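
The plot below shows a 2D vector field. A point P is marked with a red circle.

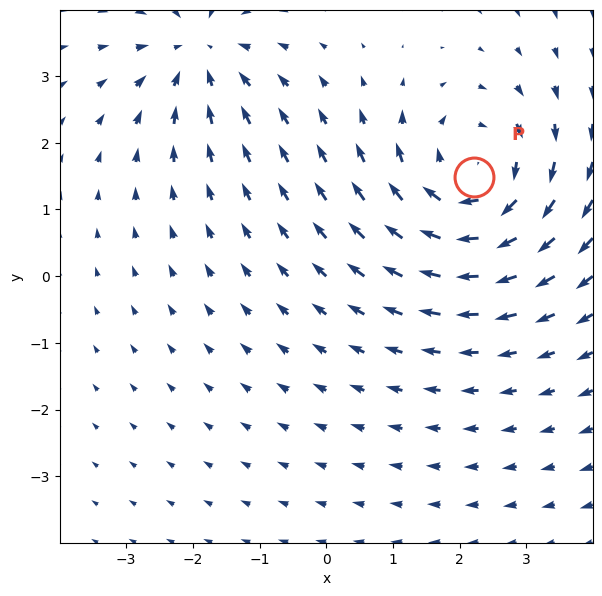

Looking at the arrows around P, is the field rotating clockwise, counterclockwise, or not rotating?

Near P at (2.2, 1.5) the arrows circulate clockwise. The curl (z-component) there is about -4; negative curl means clockwise rotation.

clockwise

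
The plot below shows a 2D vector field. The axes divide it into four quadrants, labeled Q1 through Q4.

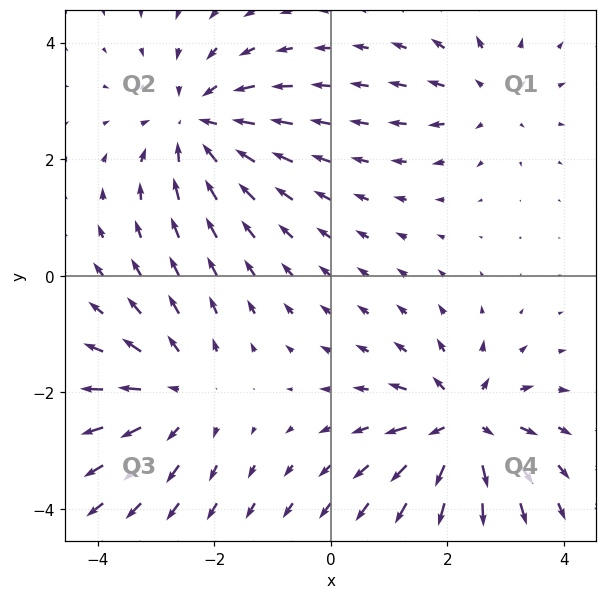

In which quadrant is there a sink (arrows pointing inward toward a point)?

Q2

The sink sits at approximately (-2.3, 2.6), which lies in quadrant Q2. The divergence there is about -5, negative as expected for a sink.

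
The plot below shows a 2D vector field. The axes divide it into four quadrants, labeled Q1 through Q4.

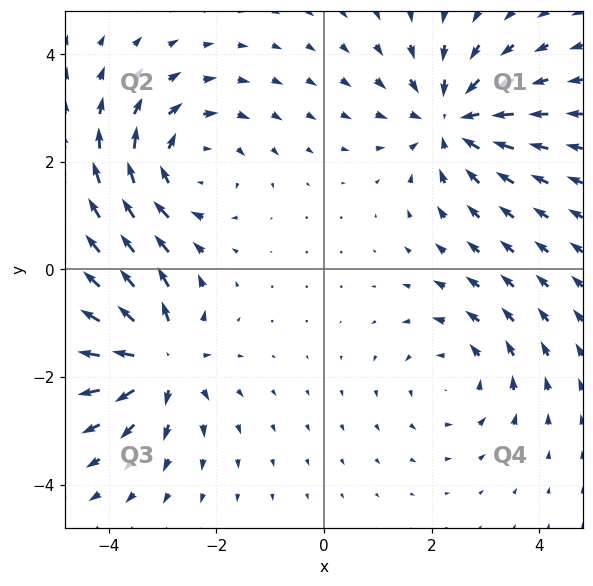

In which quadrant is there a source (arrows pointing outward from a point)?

The source sits at approximately (-3.1, -1.7), which lies in quadrant Q3. The divergence there is about +5, positive as expected for a source.

Q3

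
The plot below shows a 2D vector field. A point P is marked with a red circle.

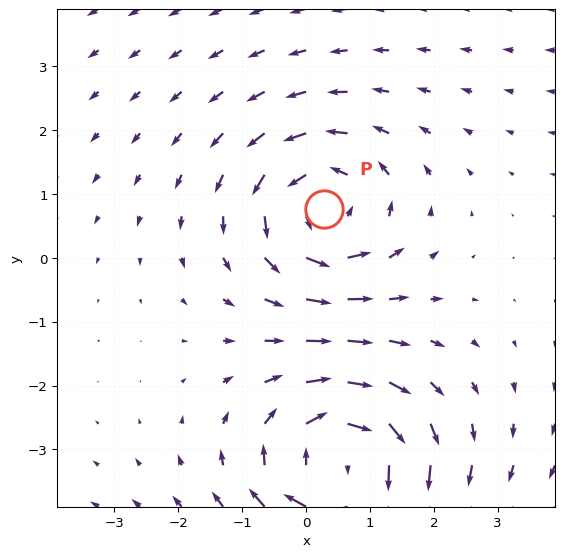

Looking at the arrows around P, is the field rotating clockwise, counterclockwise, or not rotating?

counterclockwise

Near P at (0.3, 0.8) the arrows circulate counterclockwise. The curl (z-component) there is about +3; positive curl means counterclockwise rotation.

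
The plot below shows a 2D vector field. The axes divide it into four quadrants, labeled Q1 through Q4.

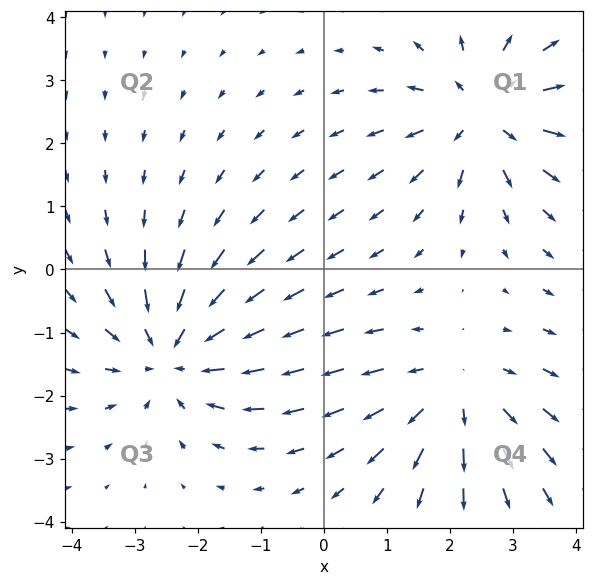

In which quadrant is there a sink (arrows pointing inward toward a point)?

Q3

The sink sits at approximately (-2.4, -1.3), which lies in quadrant Q3. The divergence there is about -4, negative as expected for a sink.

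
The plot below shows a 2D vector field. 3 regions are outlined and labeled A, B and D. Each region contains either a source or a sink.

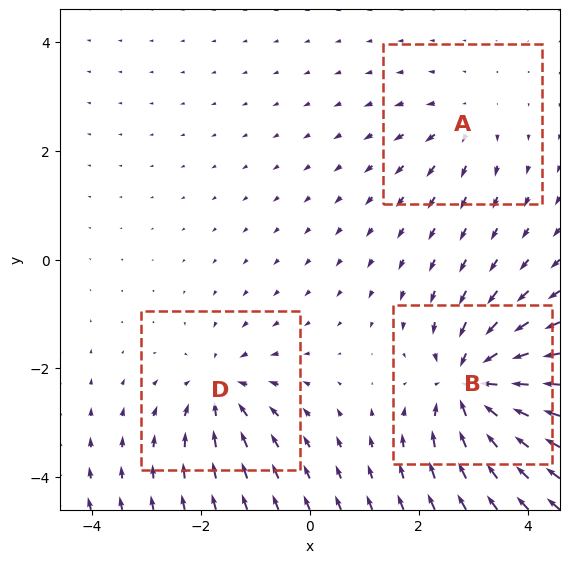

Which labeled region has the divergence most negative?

Divergence at each region's feature centre — A: about +2, B: about -6, D: about -4. Region B is most negative.

B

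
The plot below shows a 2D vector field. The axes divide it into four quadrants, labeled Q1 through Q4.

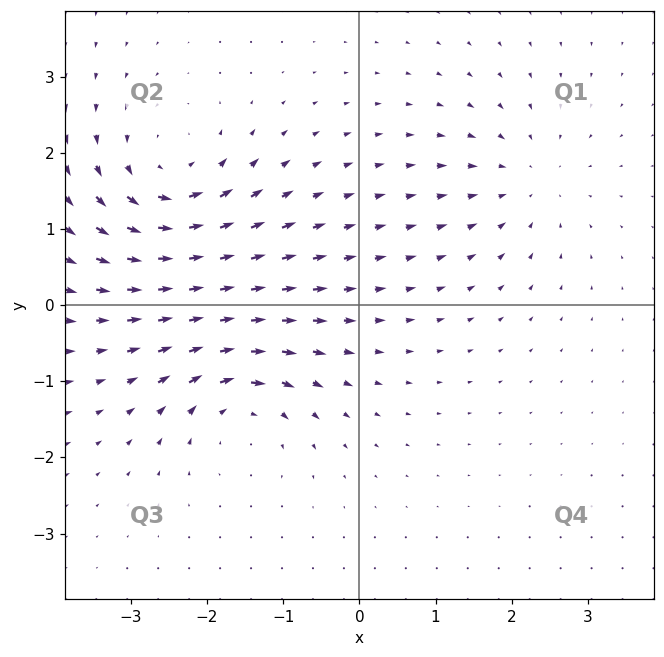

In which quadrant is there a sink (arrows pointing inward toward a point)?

Q1

The sink sits at approximately (2.2, 1.6), which lies in quadrant Q1. The divergence there is about -3, negative as expected for a sink.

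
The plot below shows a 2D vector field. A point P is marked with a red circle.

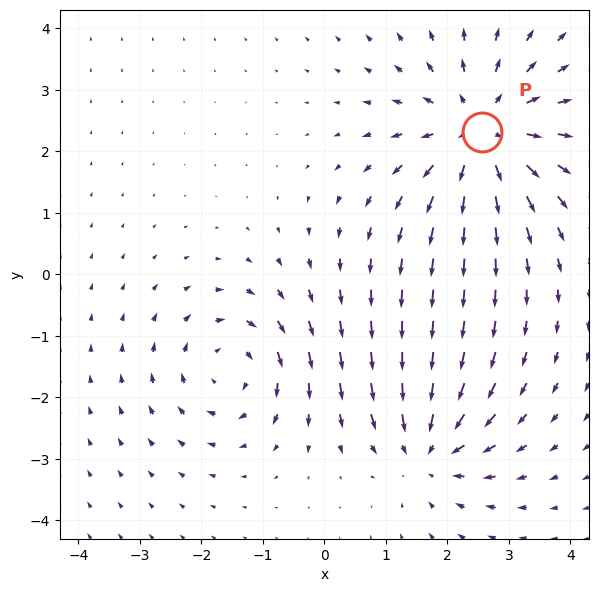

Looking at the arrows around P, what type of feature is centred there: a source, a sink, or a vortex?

source

At P (2.6, 2.3) the arrows spread outward. Divergence about +4, curl ≈0 — positive divergence with near-zero curl is a source.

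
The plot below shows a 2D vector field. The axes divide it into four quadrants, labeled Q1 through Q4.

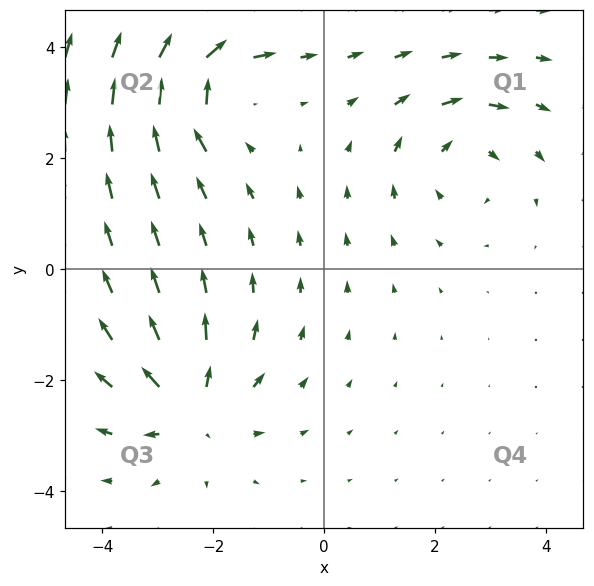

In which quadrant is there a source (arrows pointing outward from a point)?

The source sits at approximately (-2.4, -2.5), which lies in quadrant Q3. The divergence there is about +5, positive as expected for a source.

Q3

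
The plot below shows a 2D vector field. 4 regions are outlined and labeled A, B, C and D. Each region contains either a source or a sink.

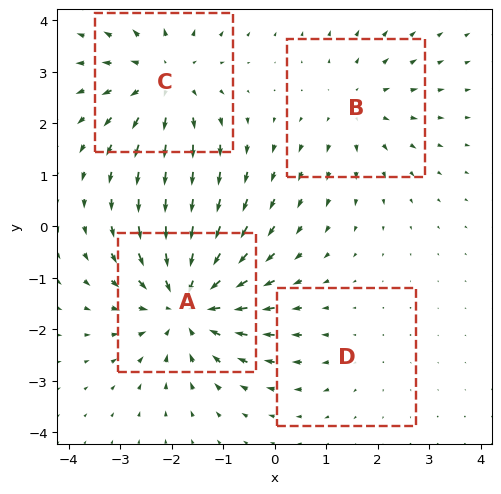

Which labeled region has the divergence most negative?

Divergence at each region's feature centre — A: about -6, B: about +3, C: about +4, D: about +2. Region A is most negative.

A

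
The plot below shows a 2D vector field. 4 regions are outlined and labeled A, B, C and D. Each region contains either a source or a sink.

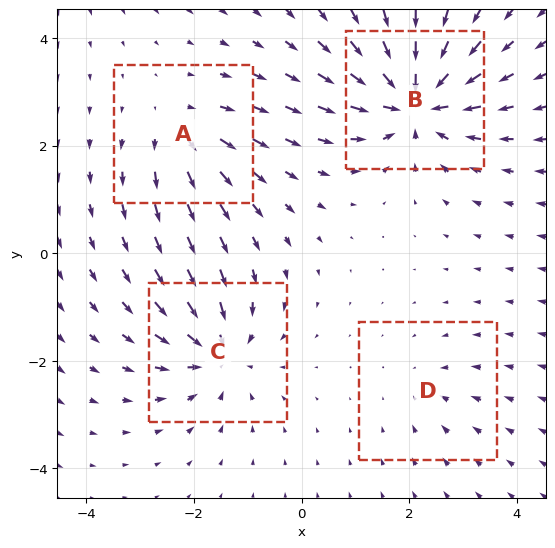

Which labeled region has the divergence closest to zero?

D

Divergence at each region's feature centre — A: about +4, B: about -8, C: about -6, D: about -2. Region D is closest to zero.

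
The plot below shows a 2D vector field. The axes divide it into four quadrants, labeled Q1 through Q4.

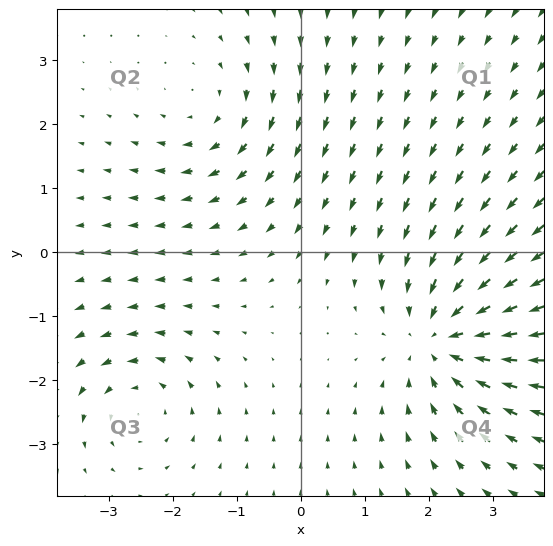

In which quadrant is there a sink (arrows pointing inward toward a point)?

Q4

The sink sits at approximately (2.2, -1.3), which lies in quadrant Q4. The divergence there is about -5, negative as expected for a sink.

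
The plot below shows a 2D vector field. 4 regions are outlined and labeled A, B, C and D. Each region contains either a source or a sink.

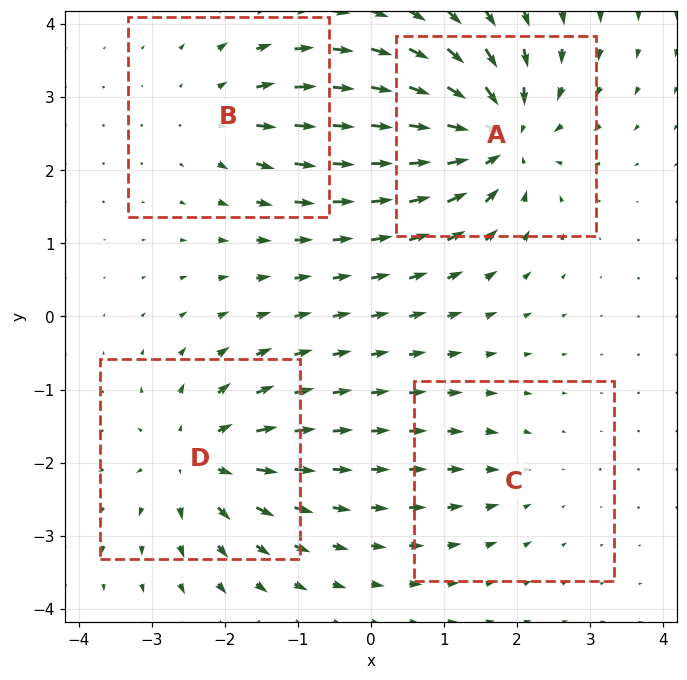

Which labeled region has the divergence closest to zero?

Divergence at each region's feature centre — A: about -9, B: about +4, C: about -3, D: about +6. Region C is closest to zero.

C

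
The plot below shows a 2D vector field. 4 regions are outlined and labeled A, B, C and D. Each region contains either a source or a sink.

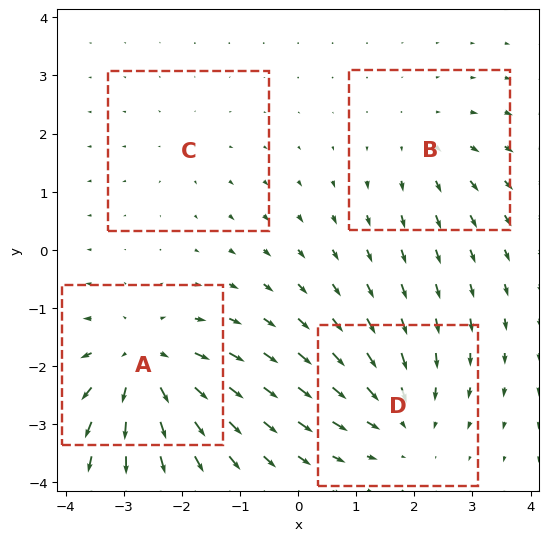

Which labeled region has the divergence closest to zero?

C

Divergence at each region's feature centre — A: about +6, B: about +3, C: about +2, D: about -4. Region C is closest to zero.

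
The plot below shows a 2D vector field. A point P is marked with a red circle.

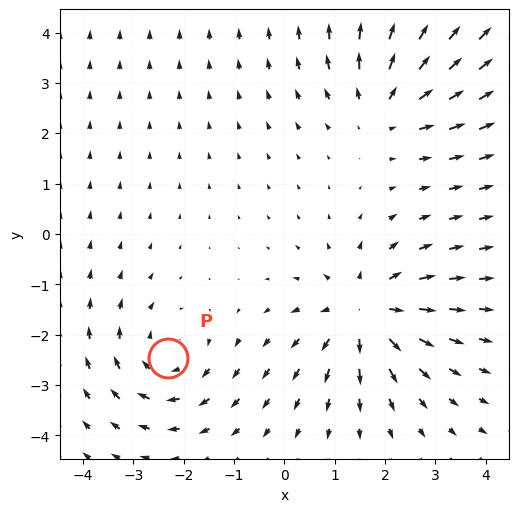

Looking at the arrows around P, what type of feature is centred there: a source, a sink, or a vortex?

At P (-2.3, -2.5) the arrows circulate clockwise. Divergence ≈0, curl about -4 — near-zero divergence with nonzero curl is a vortex.

vortex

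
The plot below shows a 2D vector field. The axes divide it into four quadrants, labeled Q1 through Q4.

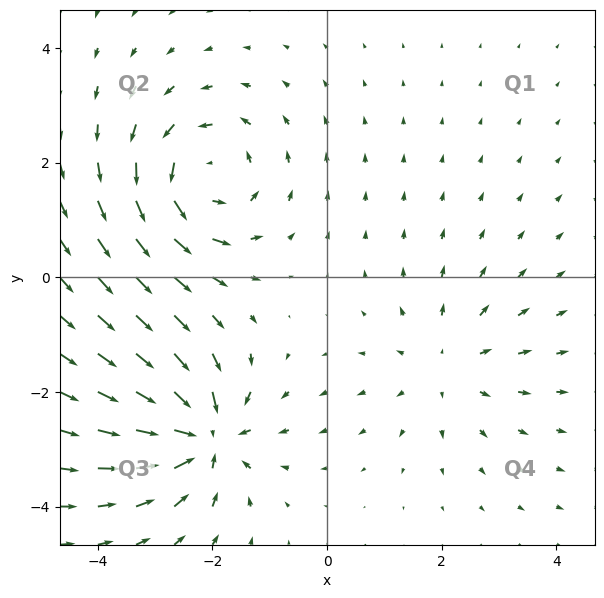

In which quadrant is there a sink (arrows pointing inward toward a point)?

The sink sits at approximately (-2.2, -2.8), which lies in quadrant Q3. The divergence there is about -7, negative as expected for a sink.

Q3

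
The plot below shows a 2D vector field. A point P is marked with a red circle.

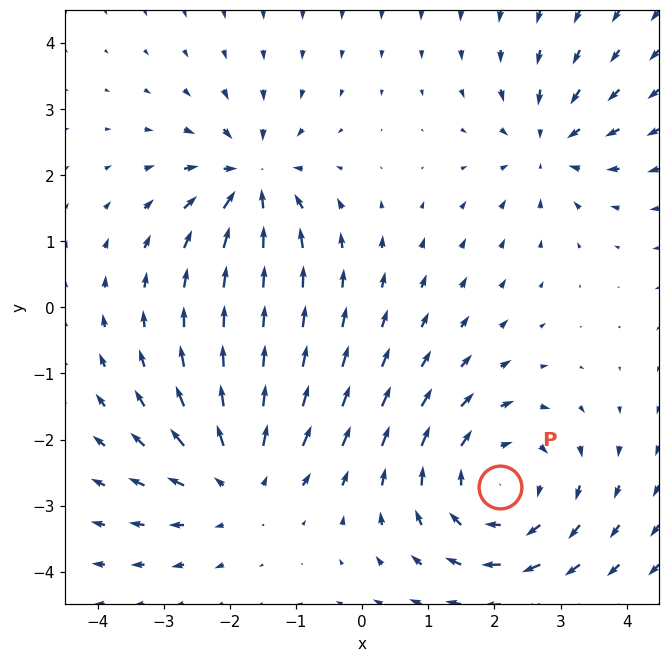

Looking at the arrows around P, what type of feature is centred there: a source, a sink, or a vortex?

vortex

At P (2.1, -2.7) the arrows circulate clockwise. Divergence ≈0, curl about -4 — near-zero divergence with nonzero curl is a vortex.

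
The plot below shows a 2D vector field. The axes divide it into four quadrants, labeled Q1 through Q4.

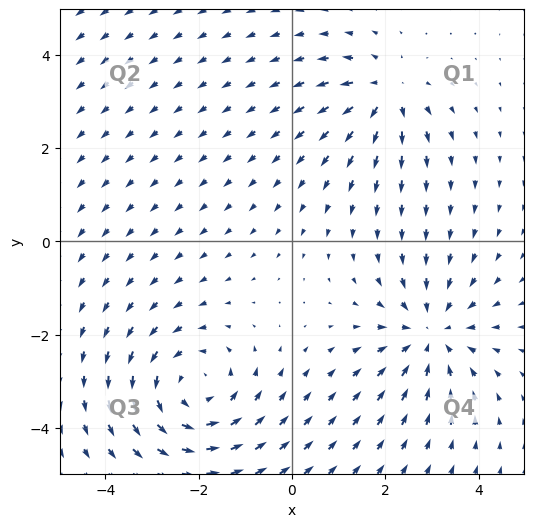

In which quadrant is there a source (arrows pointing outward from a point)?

The source sits at approximately (2.0, 3.2), which lies in quadrant Q1. The divergence there is about +4, positive as expected for a source.

Q1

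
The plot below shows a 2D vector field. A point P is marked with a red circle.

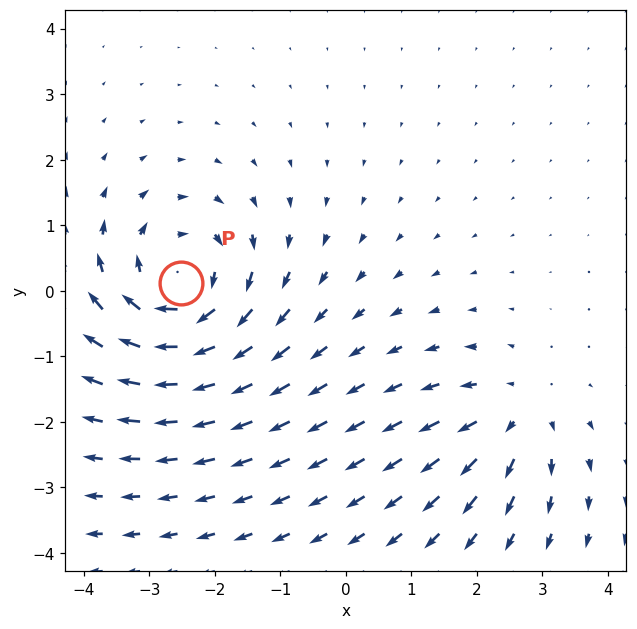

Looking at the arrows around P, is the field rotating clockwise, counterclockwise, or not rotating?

Near P at (-2.5, 0.1) the arrows circulate clockwise. The curl (z-component) there is about -5; negative curl means clockwise rotation.

clockwise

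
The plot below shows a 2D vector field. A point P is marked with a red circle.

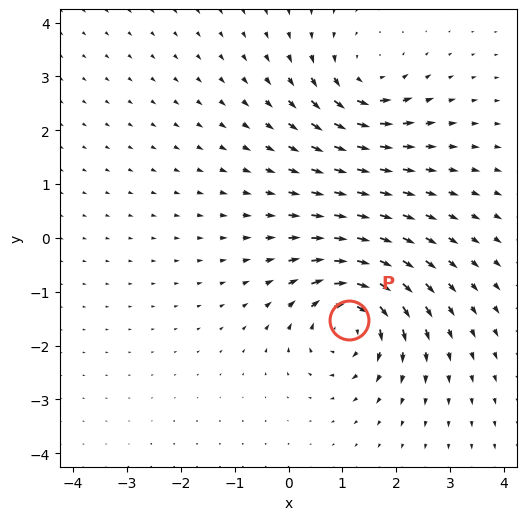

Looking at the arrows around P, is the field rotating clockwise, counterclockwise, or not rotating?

clockwise

Near P at (1.1, -1.5) the arrows circulate clockwise. The curl (z-component) there is about -5; negative curl means clockwise rotation.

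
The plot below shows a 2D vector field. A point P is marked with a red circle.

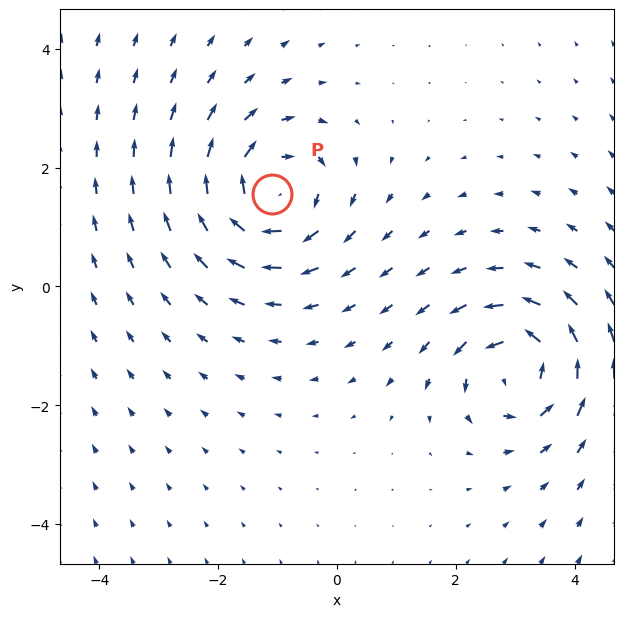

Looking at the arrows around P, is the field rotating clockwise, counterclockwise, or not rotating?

clockwise

Near P at (-1.1, 1.6) the arrows circulate clockwise. The curl (z-component) there is about -6; negative curl means clockwise rotation.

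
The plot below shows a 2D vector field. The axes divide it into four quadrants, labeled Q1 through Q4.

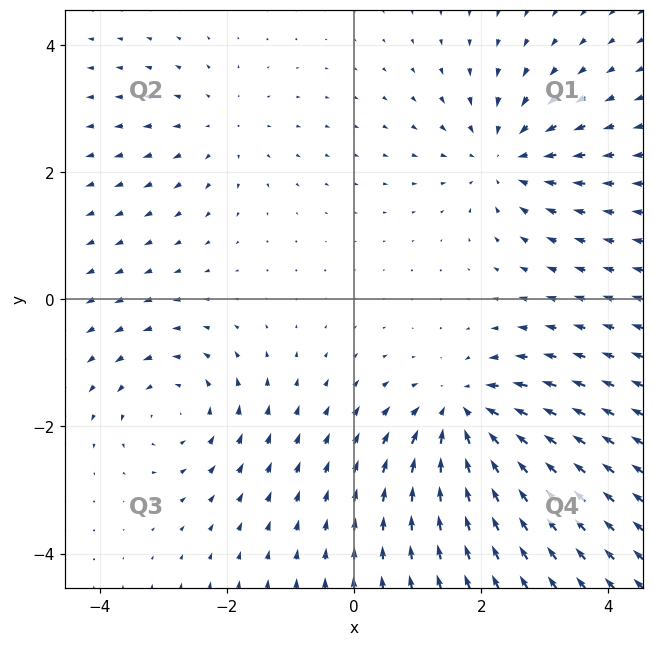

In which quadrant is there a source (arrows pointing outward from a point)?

Q2

The source sits at approximately (-2.1, 2.7), which lies in quadrant Q2. The divergence there is about +3, positive as expected for a source.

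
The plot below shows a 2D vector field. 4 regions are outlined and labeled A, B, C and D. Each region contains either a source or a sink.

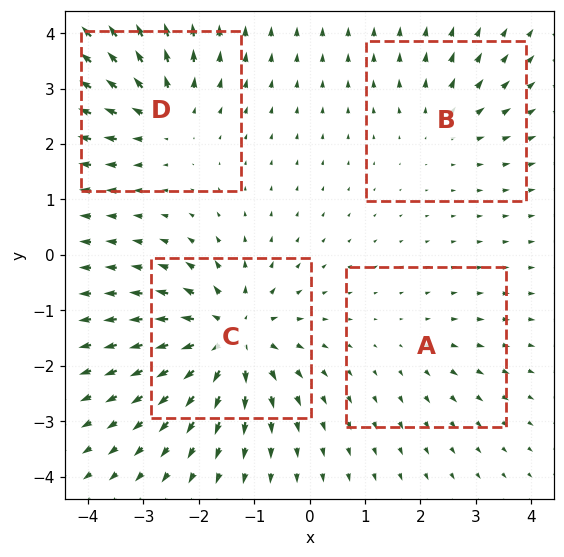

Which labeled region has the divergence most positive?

Divergence at each region's feature centre — A: about +2, B: about +3, C: about +8, D: about +5. Region C is most positive.

C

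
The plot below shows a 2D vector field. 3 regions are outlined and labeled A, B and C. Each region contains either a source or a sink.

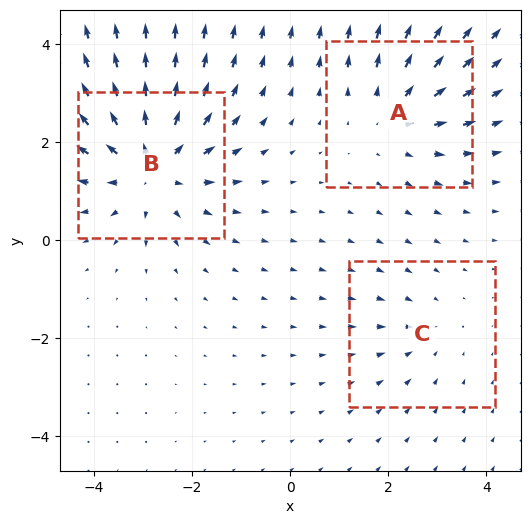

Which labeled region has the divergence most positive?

B

Divergence at each region's feature centre — A: about +3, B: about +4, C: about -2. Region B is most positive.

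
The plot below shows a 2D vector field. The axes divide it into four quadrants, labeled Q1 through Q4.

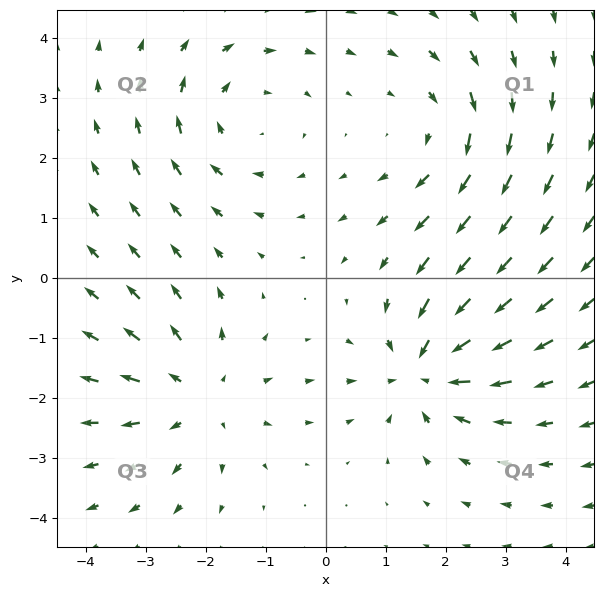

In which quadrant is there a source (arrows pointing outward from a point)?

The source sits at approximately (-2.1, -2.0), which lies in quadrant Q3. The divergence there is about +4, positive as expected for a source.

Q3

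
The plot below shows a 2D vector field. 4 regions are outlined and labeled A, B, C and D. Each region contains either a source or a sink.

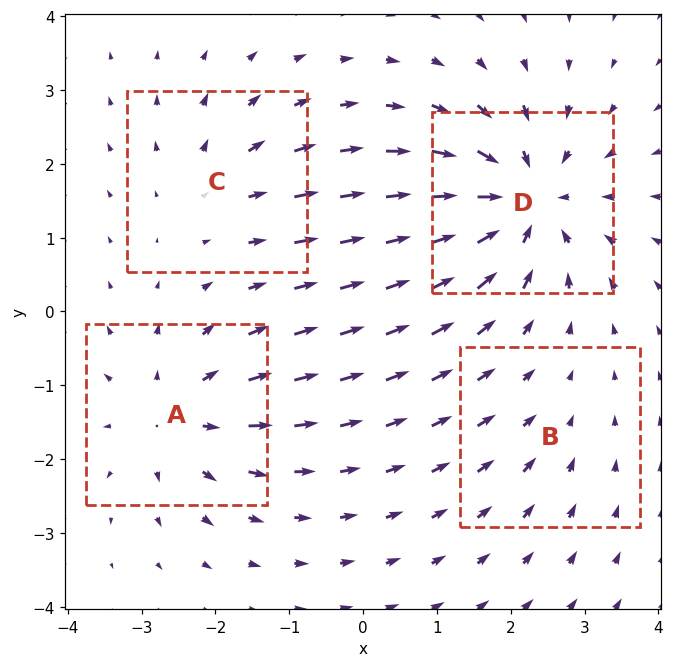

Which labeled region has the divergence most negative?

D

Divergence at each region's feature centre — A: about +5, B: about -2, C: about +3, D: about -7. Region D is most negative.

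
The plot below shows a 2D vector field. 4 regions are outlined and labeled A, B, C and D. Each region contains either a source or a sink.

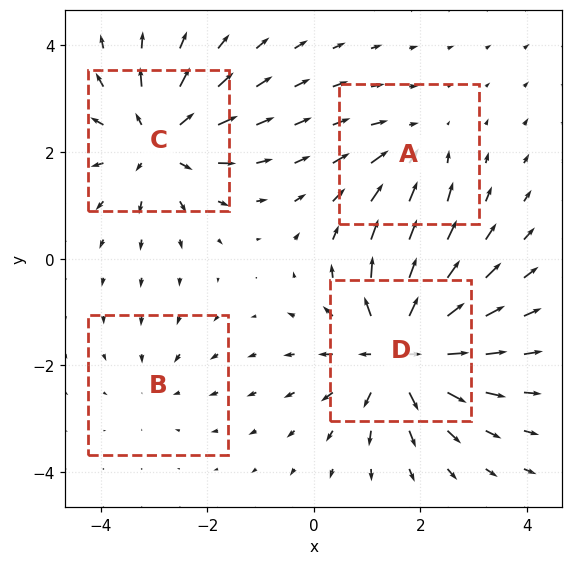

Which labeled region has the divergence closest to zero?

B

Divergence at each region's feature centre — A: about -3, B: about -2, C: about +6, D: about +7. Region B is closest to zero.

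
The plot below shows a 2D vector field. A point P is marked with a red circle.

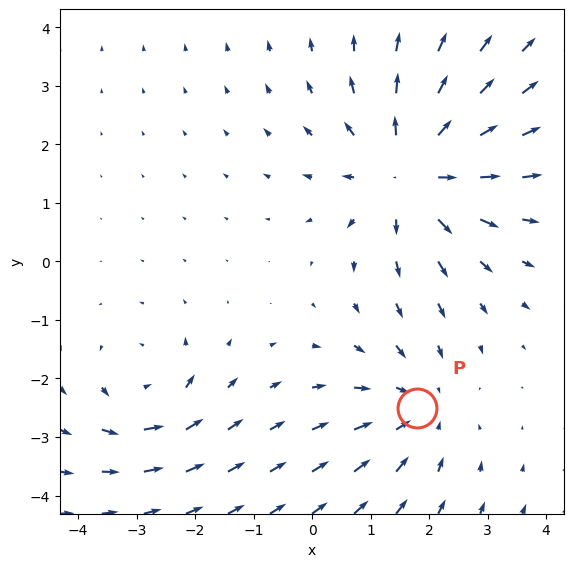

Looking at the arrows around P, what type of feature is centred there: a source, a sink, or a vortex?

At P (1.8, -2.5) the arrows converge inward. Divergence about -3, curl ≈0 — negative divergence with near-zero curl is a sink.

sink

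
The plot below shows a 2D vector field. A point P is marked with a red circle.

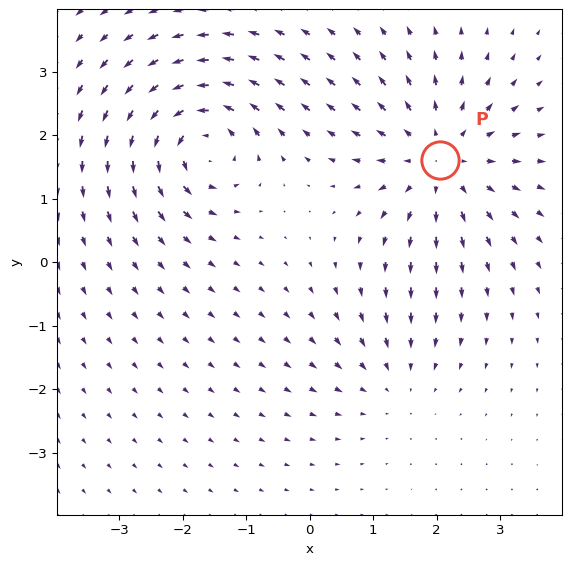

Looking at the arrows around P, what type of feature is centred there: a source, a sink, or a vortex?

At P (2.1, 1.6) the arrows spread outward. Divergence about +4, curl ≈0 — positive divergence with near-zero curl is a source.

source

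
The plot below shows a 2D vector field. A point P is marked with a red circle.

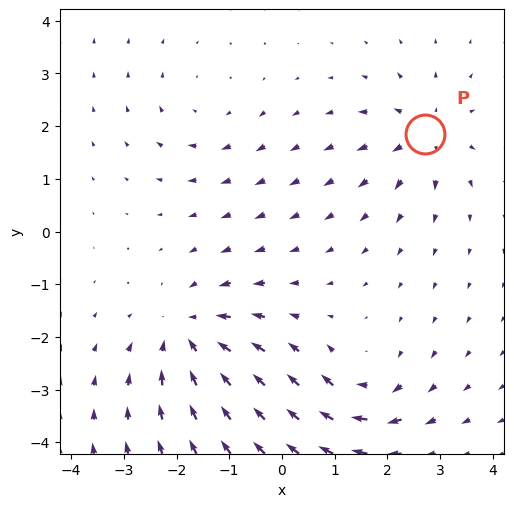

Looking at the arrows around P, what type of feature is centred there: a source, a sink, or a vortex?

At P (2.7, 1.8) the arrows spread outward. Divergence about +4, curl ≈0 — positive divergence with near-zero curl is a source.

source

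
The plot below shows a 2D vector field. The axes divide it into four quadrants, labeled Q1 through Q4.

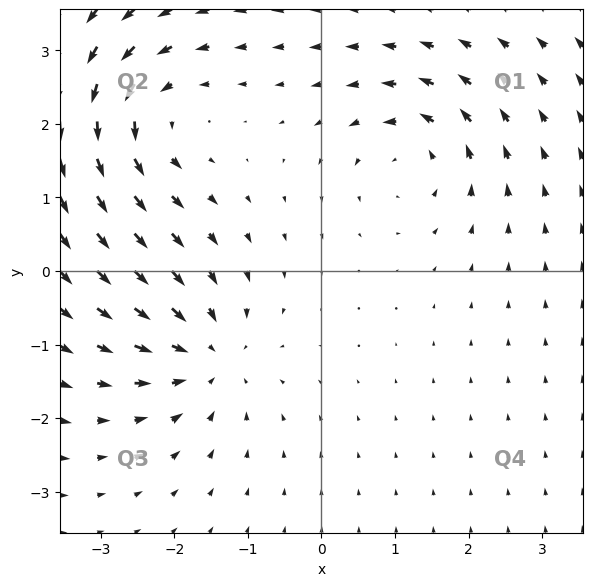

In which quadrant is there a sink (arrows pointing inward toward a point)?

The sink sits at approximately (-1.6, -1.2), which lies in quadrant Q3. The divergence there is about -5, negative as expected for a sink.

Q3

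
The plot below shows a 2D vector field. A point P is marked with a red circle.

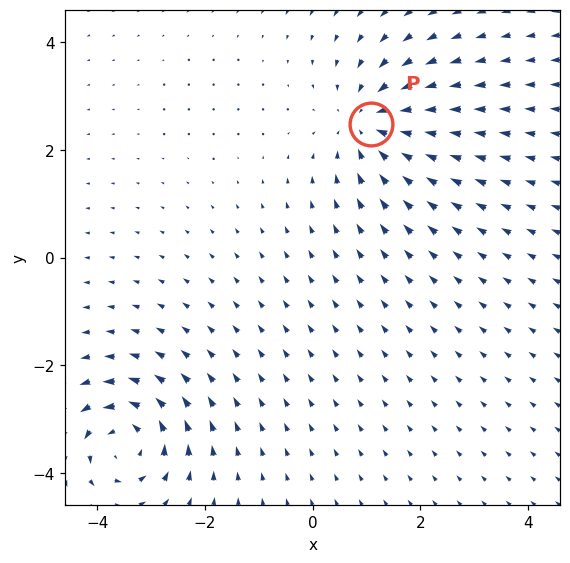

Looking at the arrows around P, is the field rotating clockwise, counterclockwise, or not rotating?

Near P at (1.1, 2.5) the arrows show no circulation. The curl there is ≈0.

not rotating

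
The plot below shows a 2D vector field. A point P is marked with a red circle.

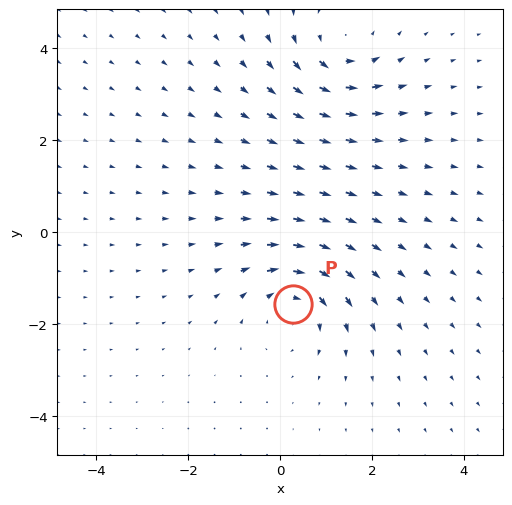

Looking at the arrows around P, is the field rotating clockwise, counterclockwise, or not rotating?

Near P at (0.3, -1.6) the arrows circulate clockwise. The curl (z-component) there is about -5; negative curl means clockwise rotation.

clockwise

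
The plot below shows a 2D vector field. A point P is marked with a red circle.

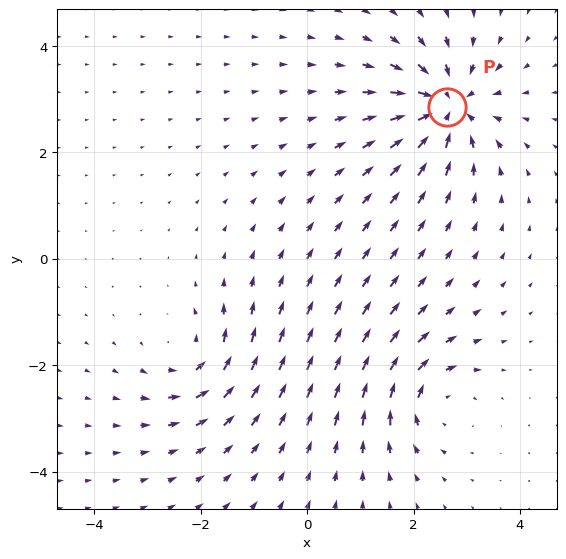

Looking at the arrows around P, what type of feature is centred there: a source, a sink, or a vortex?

At P (2.6, 2.9) the arrows converge inward. Divergence about -5, curl ≈0 — negative divergence with near-zero curl is a sink.

sink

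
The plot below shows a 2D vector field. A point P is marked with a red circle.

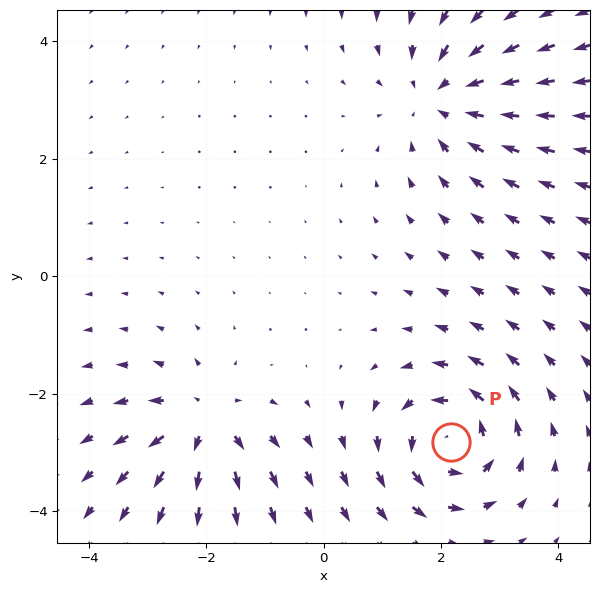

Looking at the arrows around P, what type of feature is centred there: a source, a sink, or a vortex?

vortex

At P (2.2, -2.8) the arrows circulate counterclockwise. Divergence ≈0, curl about +5 — near-zero divergence with nonzero curl is a vortex.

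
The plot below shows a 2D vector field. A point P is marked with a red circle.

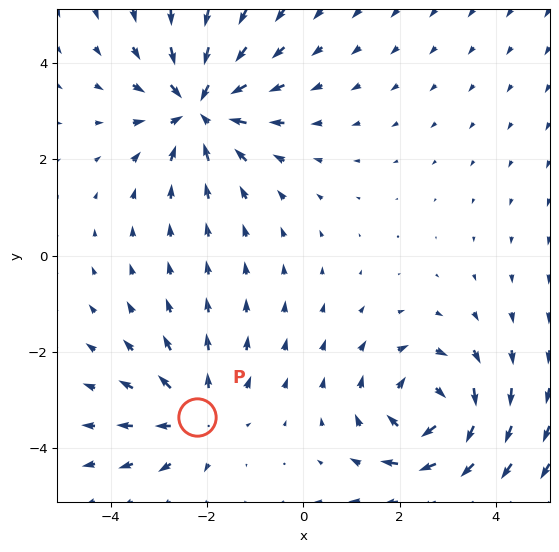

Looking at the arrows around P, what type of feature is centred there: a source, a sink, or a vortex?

At P (-2.2, -3.4) the arrows spread outward. Divergence about +3, curl ≈0 — positive divergence with near-zero curl is a source.

source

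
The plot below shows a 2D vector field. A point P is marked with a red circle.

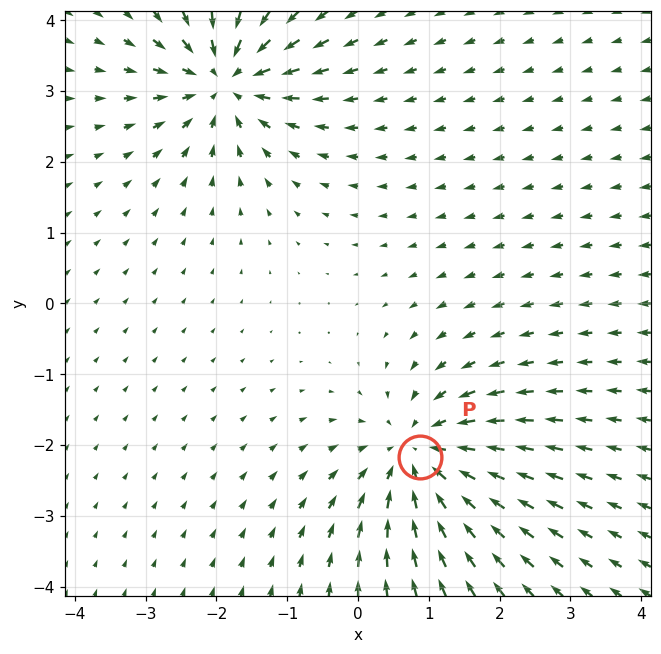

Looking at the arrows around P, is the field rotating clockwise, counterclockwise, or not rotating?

not rotating

Near P at (0.9, -2.2) the arrows show no circulation. The curl there is ≈0.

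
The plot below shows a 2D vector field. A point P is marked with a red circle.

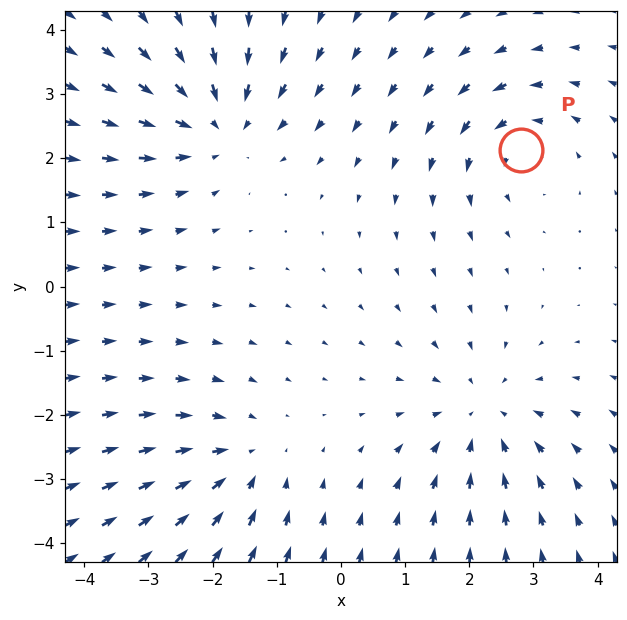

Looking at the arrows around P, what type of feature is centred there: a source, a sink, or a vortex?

At P (2.8, 2.1) the arrows circulate counterclockwise. Divergence ≈0, curl about +4 — near-zero divergence with nonzero curl is a vortex.

vortex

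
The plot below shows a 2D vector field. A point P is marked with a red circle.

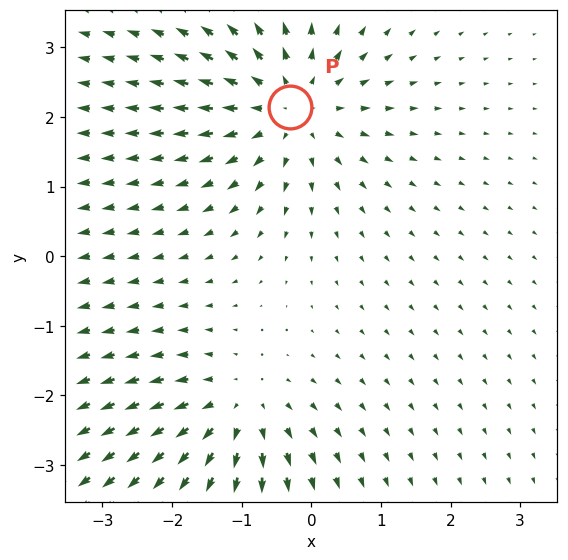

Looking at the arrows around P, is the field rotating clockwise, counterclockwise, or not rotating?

not rotating

Near P at (-0.3, 2.1) the arrows show no circulation. The curl there is ≈0.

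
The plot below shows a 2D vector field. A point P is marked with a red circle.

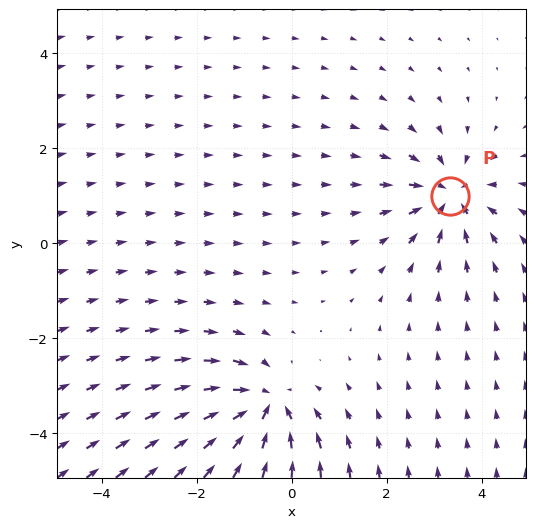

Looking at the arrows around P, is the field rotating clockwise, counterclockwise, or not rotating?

not rotating

Near P at (3.3, 1.0) the arrows show no circulation. The curl there is ≈0.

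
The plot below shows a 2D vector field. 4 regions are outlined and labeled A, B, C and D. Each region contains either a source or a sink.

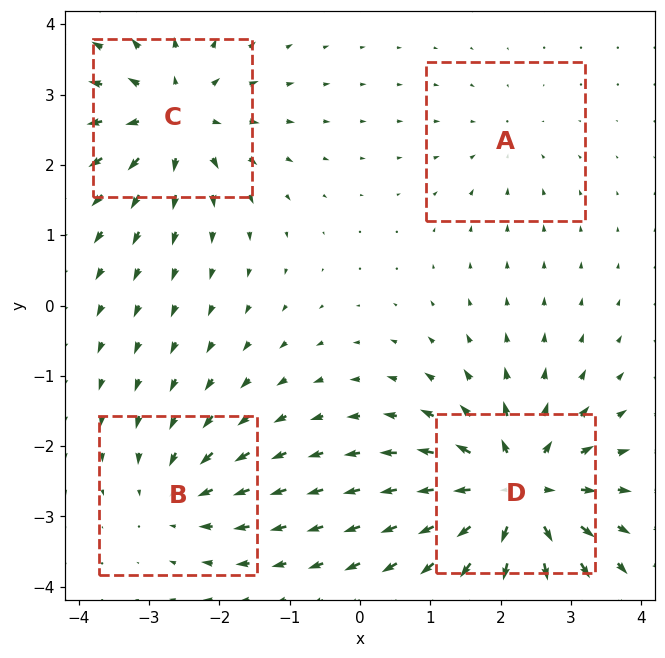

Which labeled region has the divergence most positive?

D

Divergence at each region's feature centre — A: about -2, B: about -4, C: about +6, D: about +8. Region D is most positive.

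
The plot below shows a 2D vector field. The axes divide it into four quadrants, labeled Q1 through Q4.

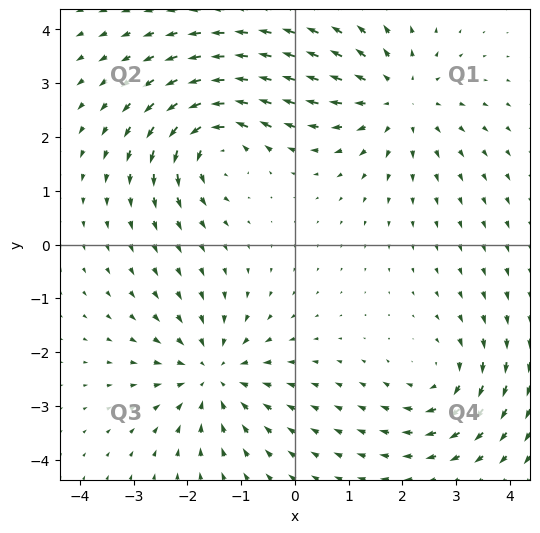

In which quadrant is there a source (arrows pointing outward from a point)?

Q1

The source sits at approximately (1.9, 2.7), which lies in quadrant Q1. The divergence there is about +4, positive as expected for a source.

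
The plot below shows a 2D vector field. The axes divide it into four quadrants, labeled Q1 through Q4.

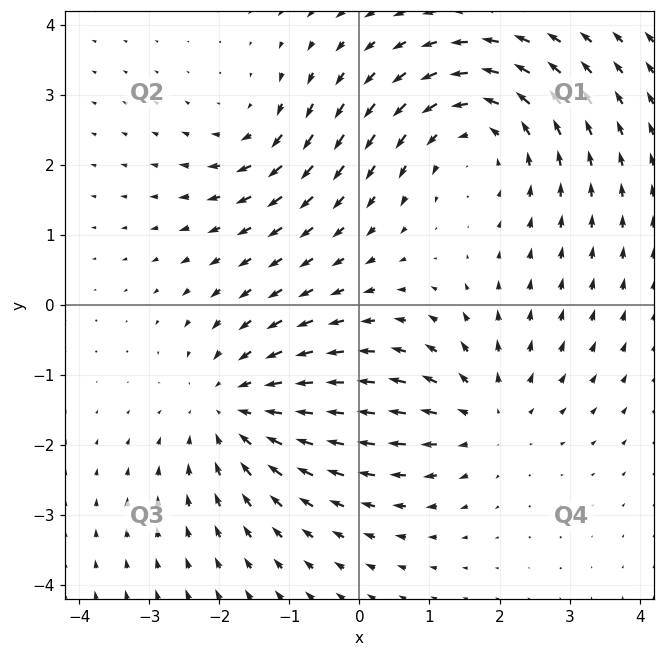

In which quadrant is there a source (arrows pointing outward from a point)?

Q4

The source sits at approximately (1.8, -1.6), which lies in quadrant Q4. The divergence there is about +3, positive as expected for a source.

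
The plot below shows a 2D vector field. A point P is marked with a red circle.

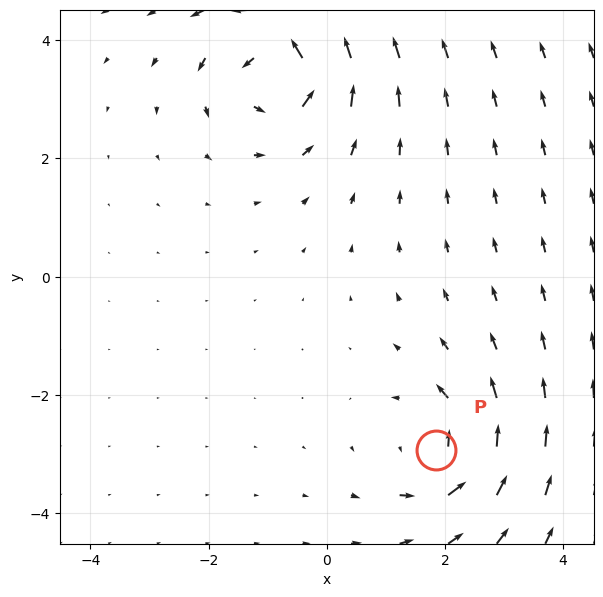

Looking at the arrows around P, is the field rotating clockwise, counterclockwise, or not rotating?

counterclockwise

Near P at (1.8, -2.9) the arrows circulate counterclockwise. The curl (z-component) there is about +5; positive curl means counterclockwise rotation.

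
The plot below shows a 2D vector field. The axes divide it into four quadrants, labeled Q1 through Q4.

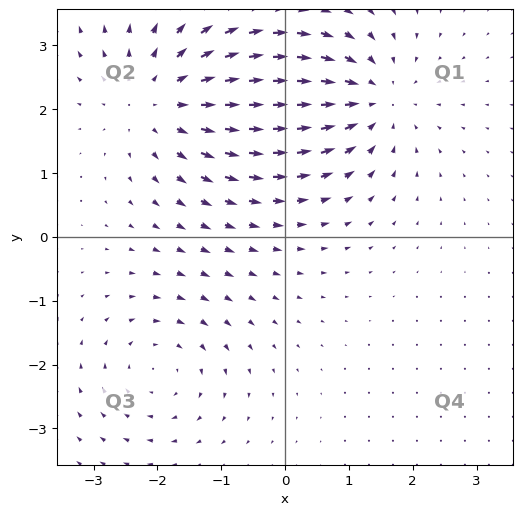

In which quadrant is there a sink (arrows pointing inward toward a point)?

The sink sits at approximately (1.4, 2.2), which lies in quadrant Q1. The divergence there is about -4, negative as expected for a sink.

Q1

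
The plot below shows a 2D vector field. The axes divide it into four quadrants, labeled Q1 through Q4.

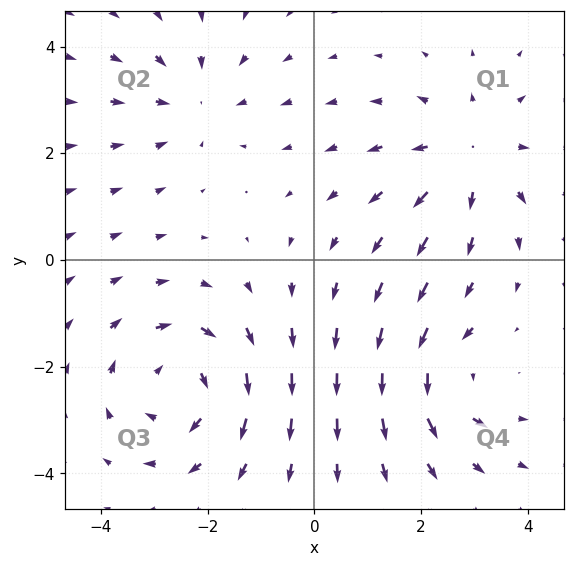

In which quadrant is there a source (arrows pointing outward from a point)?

The source sits at approximately (2.9, 2.0), which lies in quadrant Q1. The divergence there is about +3, positive as expected for a source.

Q1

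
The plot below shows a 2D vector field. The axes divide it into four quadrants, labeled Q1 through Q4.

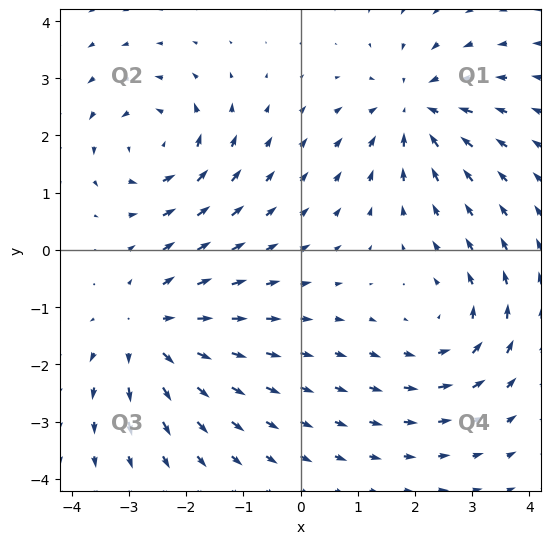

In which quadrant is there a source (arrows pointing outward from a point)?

Q3

The source sits at approximately (-2.6, -1.4), which lies in quadrant Q3. The divergence there is about +4, positive as expected for a source.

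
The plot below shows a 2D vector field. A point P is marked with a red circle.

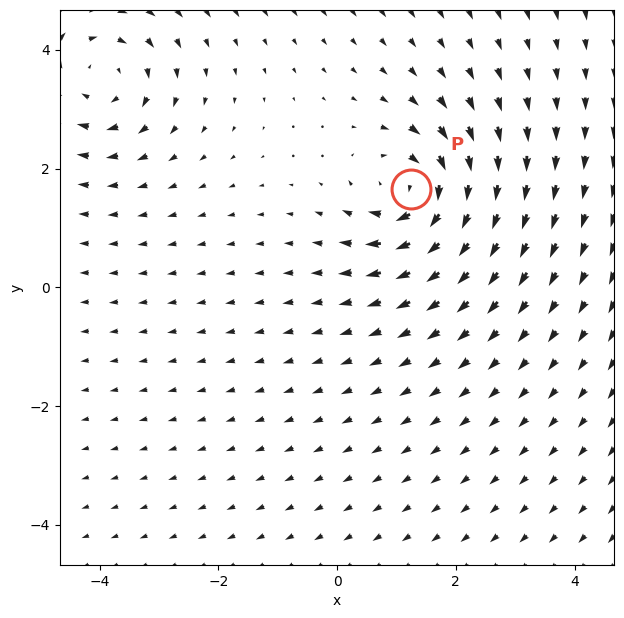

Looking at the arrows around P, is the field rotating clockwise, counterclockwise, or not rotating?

clockwise

Near P at (1.2, 1.7) the arrows circulate clockwise. The curl (z-component) there is about -5; negative curl means clockwise rotation.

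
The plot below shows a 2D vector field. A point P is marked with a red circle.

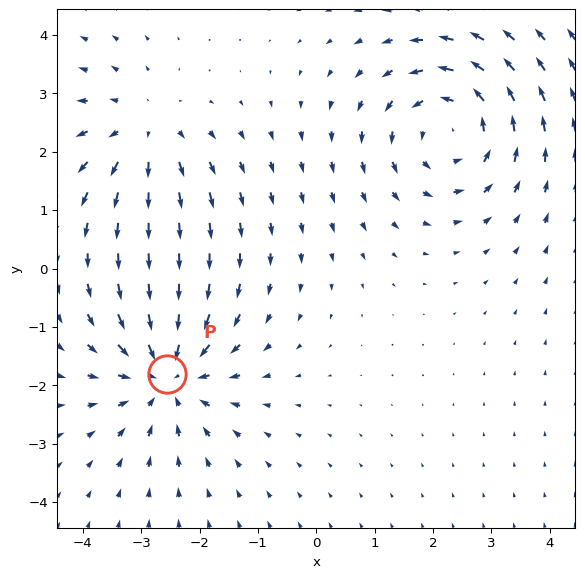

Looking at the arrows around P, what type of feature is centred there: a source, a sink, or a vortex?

sink

At P (-2.6, -1.8) the arrows converge inward. Divergence about -5, curl ≈0 — negative divergence with near-zero curl is a sink.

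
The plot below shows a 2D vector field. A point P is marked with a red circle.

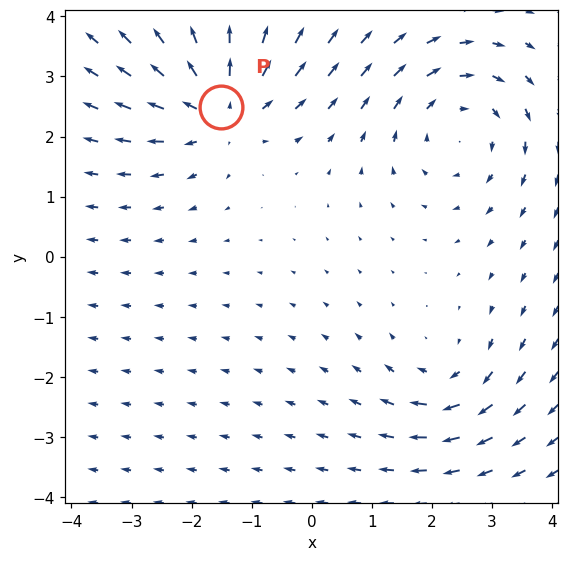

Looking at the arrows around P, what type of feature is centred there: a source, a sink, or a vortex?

source

At P (-1.5, 2.5) the arrows spread outward. Divergence about +5, curl ≈0 — positive divergence with near-zero curl is a source.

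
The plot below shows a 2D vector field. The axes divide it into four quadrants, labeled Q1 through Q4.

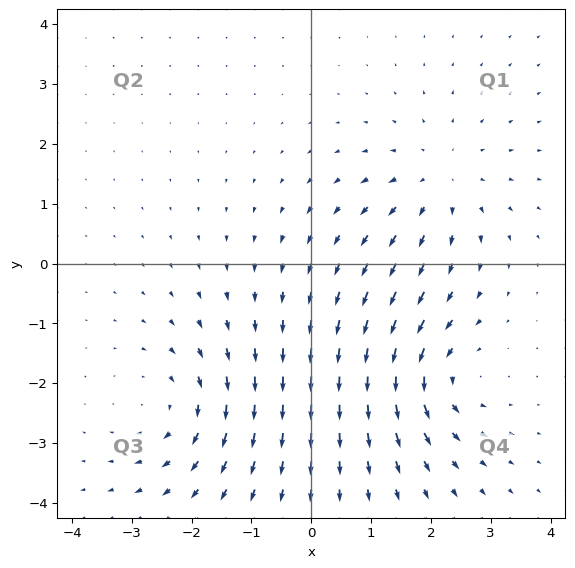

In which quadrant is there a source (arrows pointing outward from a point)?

Q1

The source sits at approximately (2.1, 1.4), which lies in quadrant Q1. The divergence there is about +4, positive as expected for a source.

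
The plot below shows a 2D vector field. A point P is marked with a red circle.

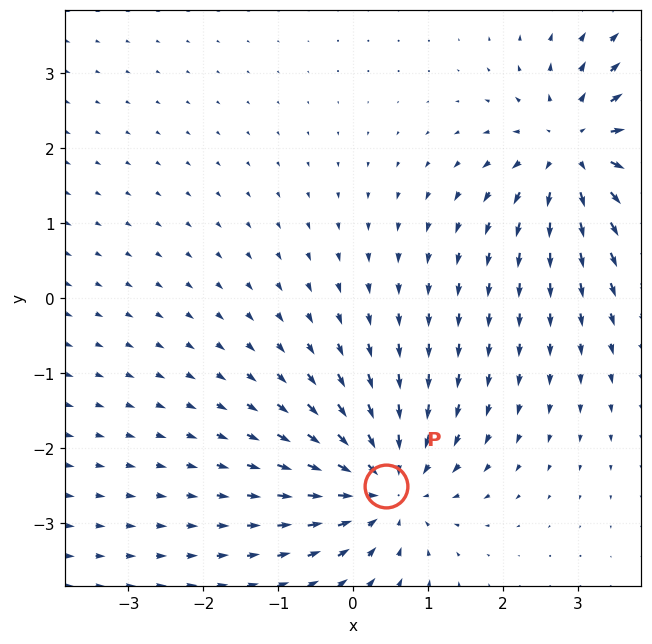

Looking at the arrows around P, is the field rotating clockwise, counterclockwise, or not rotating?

not rotating

Near P at (0.4, -2.5) the arrows show no circulation. The curl there is ≈0.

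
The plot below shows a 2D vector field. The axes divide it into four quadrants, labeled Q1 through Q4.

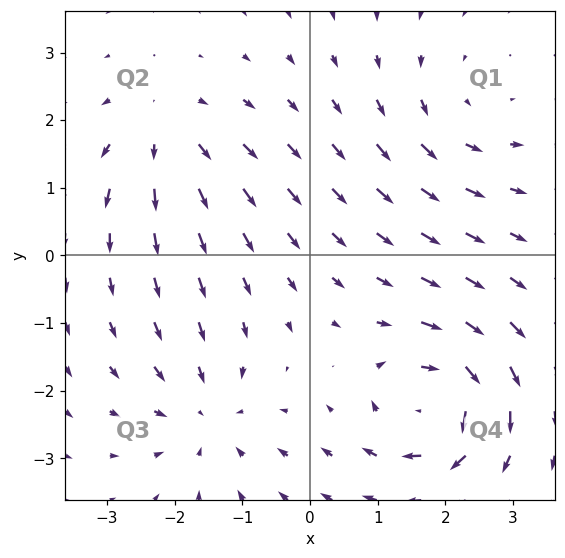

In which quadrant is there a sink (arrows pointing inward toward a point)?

The sink sits at approximately (-1.5, -2.4), which lies in quadrant Q3. The divergence there is about -3, negative as expected for a sink.

Q3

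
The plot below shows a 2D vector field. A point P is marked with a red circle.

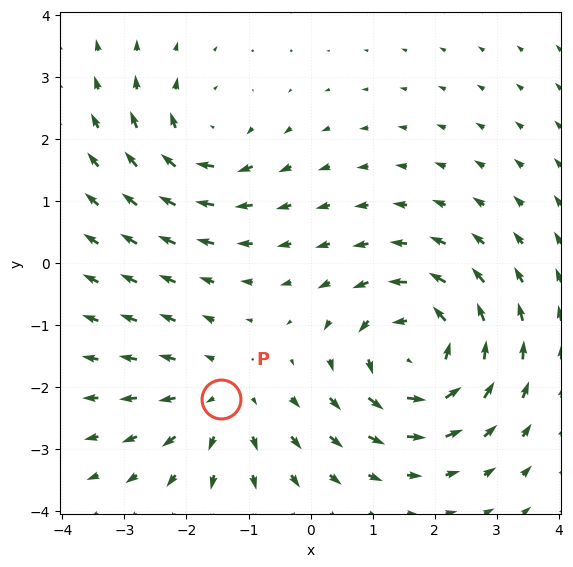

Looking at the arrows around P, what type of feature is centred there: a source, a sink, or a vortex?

At P (-1.4, -2.2) the arrows spread outward. Divergence about +3, curl ≈0 — positive divergence with near-zero curl is a source.

source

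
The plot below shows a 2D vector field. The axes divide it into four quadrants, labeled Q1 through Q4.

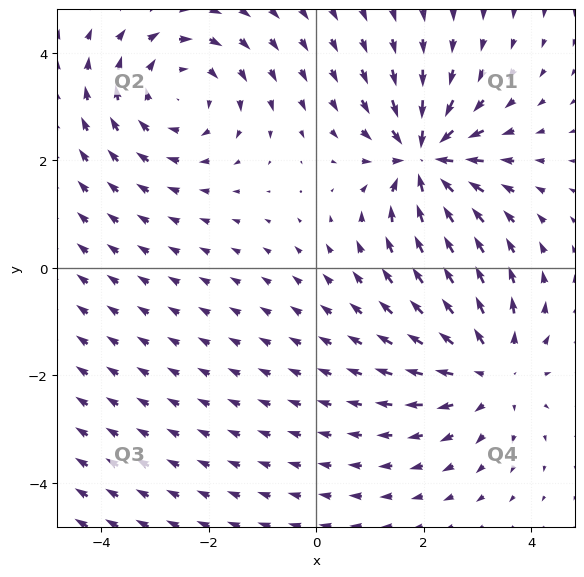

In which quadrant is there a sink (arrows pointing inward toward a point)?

The sink sits at approximately (2.0, 2.0), which lies in quadrant Q1. The divergence there is about -6, negative as expected for a sink.

Q1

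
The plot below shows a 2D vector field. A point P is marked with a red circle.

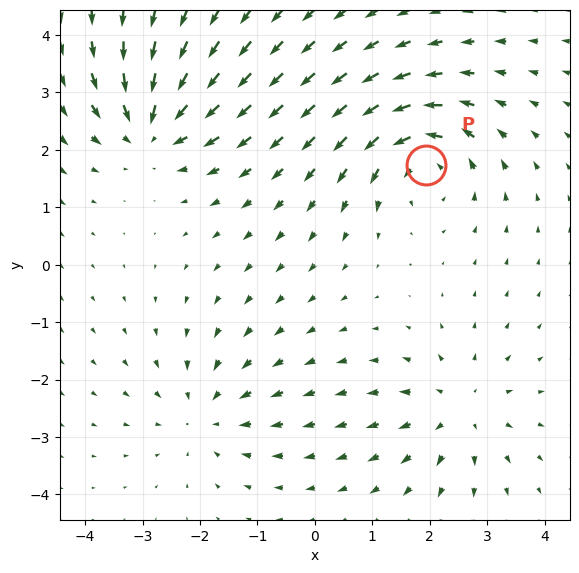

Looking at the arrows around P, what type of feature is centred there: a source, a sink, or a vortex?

vortex

At P (1.9, 1.7) the arrows circulate counterclockwise. Divergence ≈0, curl about +6 — near-zero divergence with nonzero curl is a vortex.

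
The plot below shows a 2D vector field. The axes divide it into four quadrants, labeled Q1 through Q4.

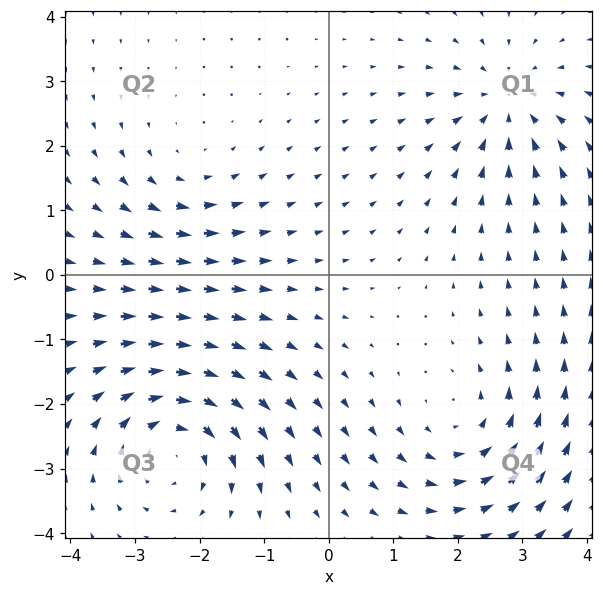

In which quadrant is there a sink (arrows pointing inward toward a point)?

Q1

The sink sits at approximately (2.8, 2.6), which lies in quadrant Q1. The divergence there is about -4, negative as expected for a sink.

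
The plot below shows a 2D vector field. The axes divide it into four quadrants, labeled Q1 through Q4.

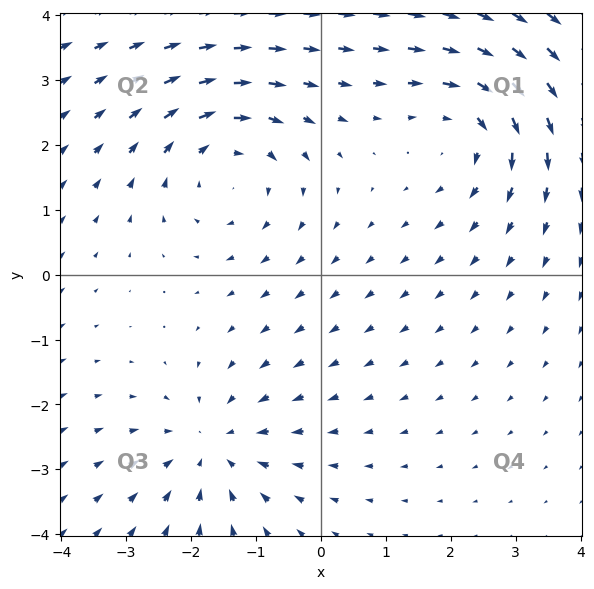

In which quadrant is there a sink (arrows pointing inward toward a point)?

The sink sits at approximately (-1.7, -2.7), which lies in quadrant Q3. The divergence there is about -4, negative as expected for a sink.

Q3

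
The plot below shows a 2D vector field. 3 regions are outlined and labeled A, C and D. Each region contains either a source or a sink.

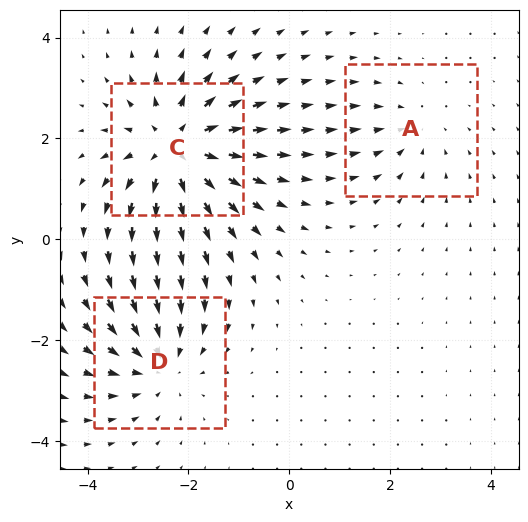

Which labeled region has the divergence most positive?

C

Divergence at each region's feature centre — A: about -2, C: about +5, D: about -3. Region C is most positive.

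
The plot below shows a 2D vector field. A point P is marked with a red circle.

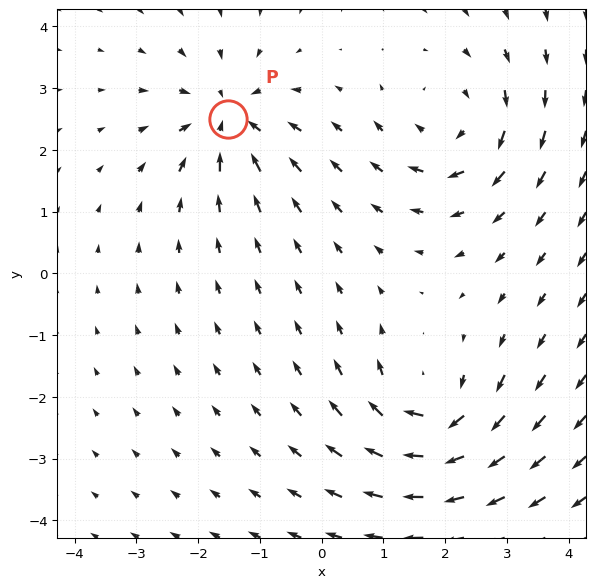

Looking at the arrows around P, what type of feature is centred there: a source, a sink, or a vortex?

At P (-1.5, 2.5) the arrows converge inward. Divergence about -5, curl ≈0 — negative divergence with near-zero curl is a sink.

sink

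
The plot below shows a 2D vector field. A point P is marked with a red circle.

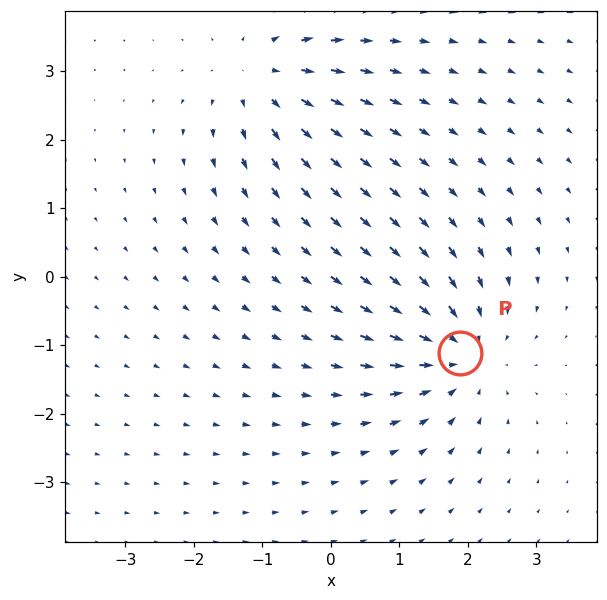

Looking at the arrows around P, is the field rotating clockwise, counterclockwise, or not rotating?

Near P at (1.9, -1.1) the arrows show no circulation. The curl there is ≈0.

not rotating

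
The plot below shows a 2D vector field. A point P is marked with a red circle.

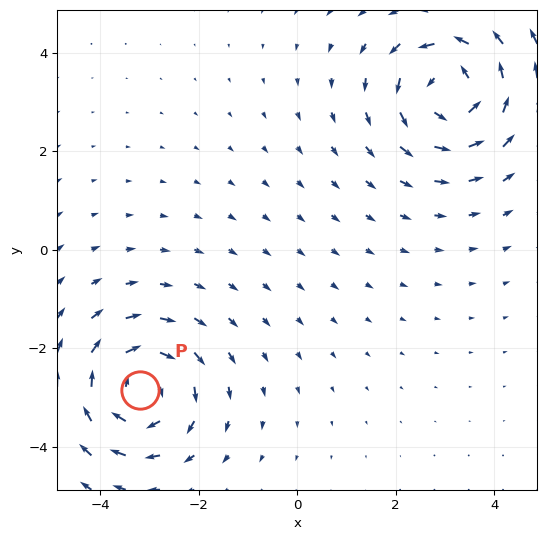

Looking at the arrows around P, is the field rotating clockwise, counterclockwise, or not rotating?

Near P at (-3.2, -2.9) the arrows circulate clockwise. The curl (z-component) there is about -4; negative curl means clockwise rotation.

clockwise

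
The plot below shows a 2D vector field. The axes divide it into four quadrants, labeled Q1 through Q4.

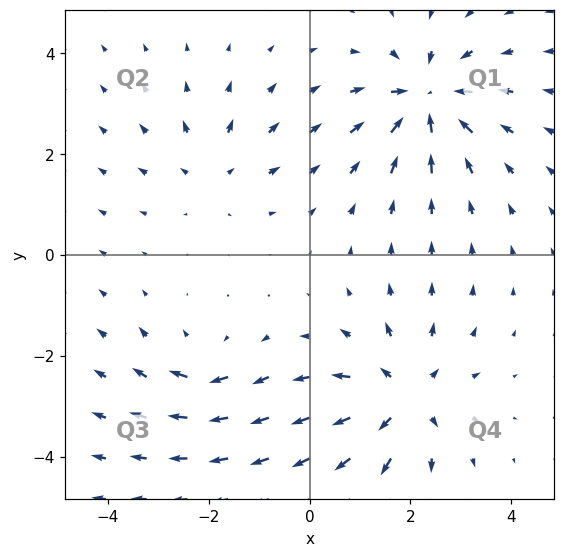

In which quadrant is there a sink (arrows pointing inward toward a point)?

The sink sits at approximately (2.3, 3.1), which lies in quadrant Q1. The divergence there is about -6, negative as expected for a sink.

Q1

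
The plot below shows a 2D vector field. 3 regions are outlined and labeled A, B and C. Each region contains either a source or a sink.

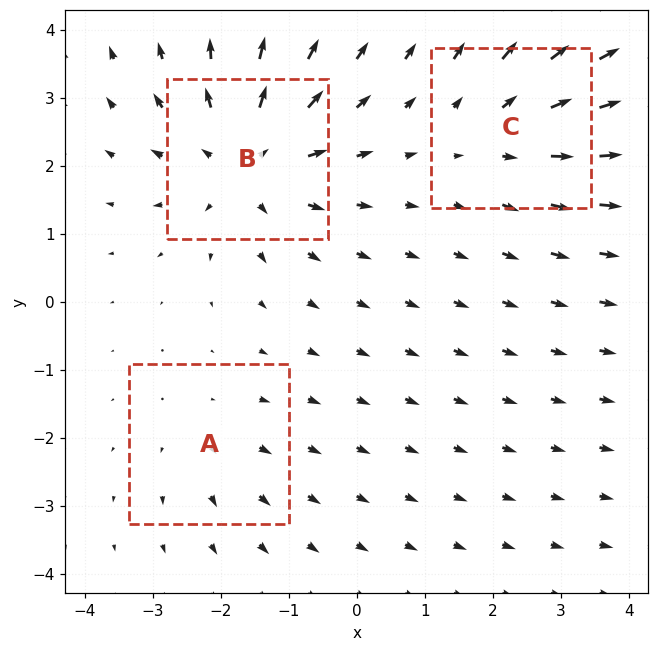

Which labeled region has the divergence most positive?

B

Divergence at each region's feature centre — A: about +2, B: about +5, C: about +3. Region B is most positive.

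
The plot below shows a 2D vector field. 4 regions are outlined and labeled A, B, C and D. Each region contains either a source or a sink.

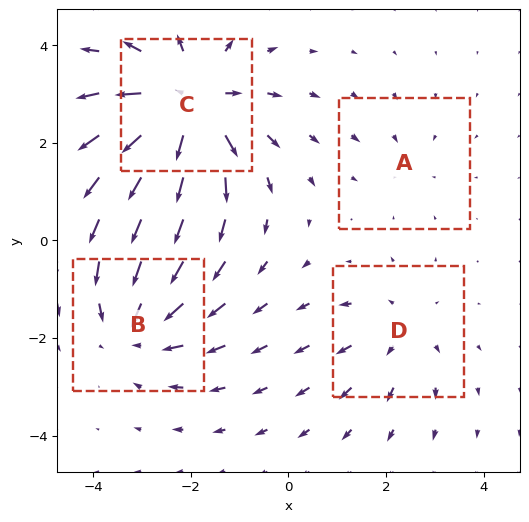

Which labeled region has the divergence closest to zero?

A

Divergence at each region's feature centre — A: about -2, B: about -4, C: about +7, D: about +3. Region A is closest to zero.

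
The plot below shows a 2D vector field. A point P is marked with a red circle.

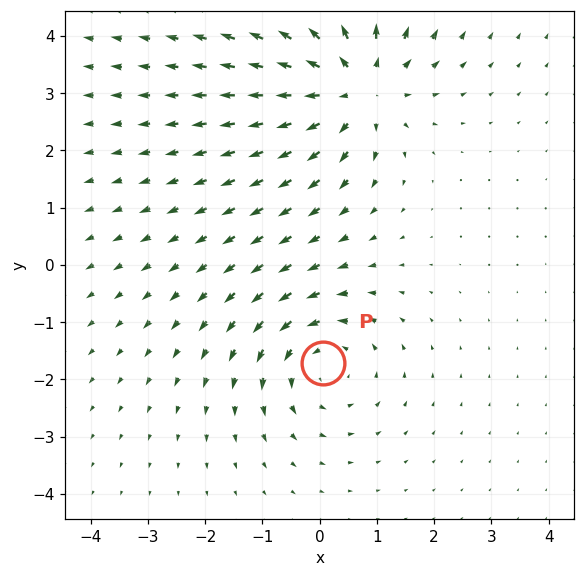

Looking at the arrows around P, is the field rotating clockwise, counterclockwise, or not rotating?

counterclockwise

Near P at (0.1, -1.7) the arrows circulate counterclockwise. The curl (z-component) there is about +3; positive curl means counterclockwise rotation.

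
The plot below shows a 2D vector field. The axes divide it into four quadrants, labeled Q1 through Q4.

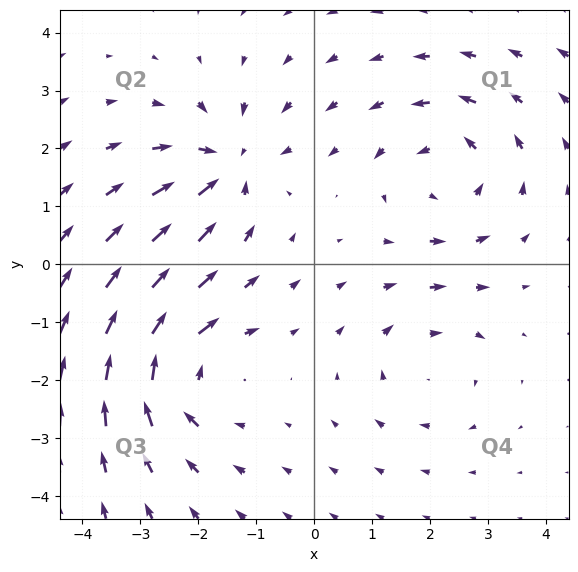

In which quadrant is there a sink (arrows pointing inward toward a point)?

Q2

The sink sits at approximately (-1.5, 1.7), which lies in quadrant Q2. The divergence there is about -5, negative as expected for a sink.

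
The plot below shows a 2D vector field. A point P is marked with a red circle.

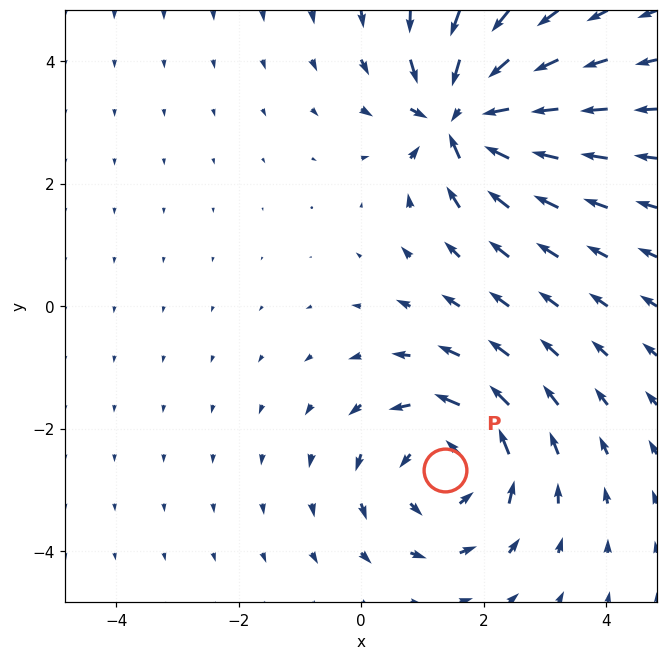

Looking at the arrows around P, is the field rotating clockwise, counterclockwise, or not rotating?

Near P at (1.4, -2.7) the arrows circulate counterclockwise. The curl (z-component) there is about +4; positive curl means counterclockwise rotation.

counterclockwise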